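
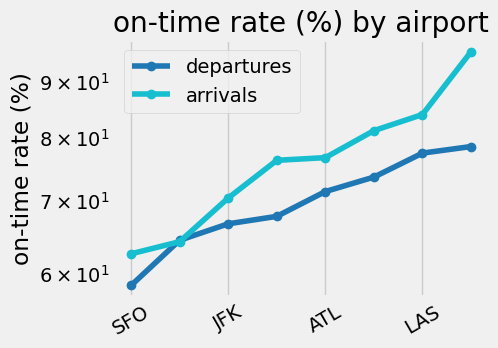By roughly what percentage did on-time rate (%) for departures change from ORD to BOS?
≈ +15.4%

ORD ≈ 65, BOS ≈ 75; (75 − 65) / 65 ≈ +15.4%.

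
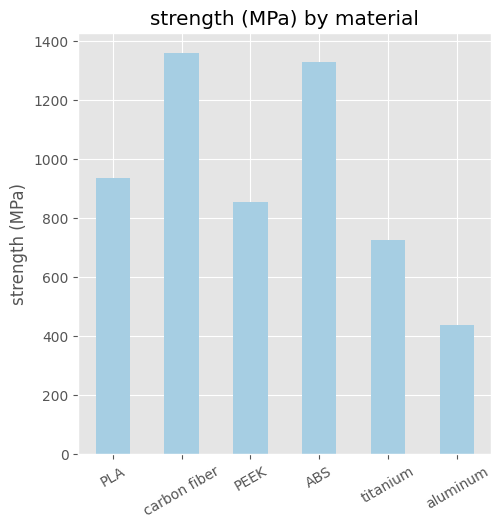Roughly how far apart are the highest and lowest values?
Max carbon fiber ≈ 1400, min aluminum ≈ 400; range ≈ 1000.

≈ 1000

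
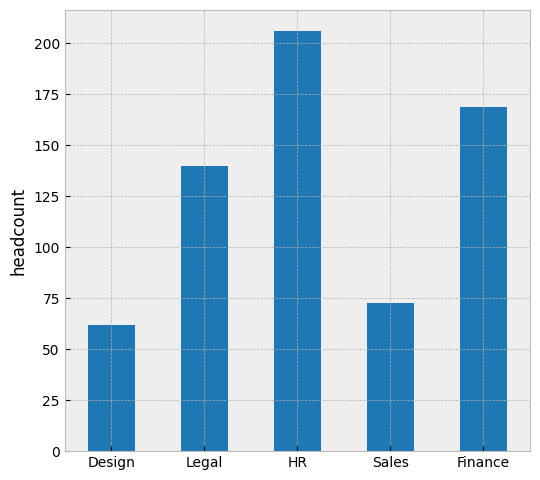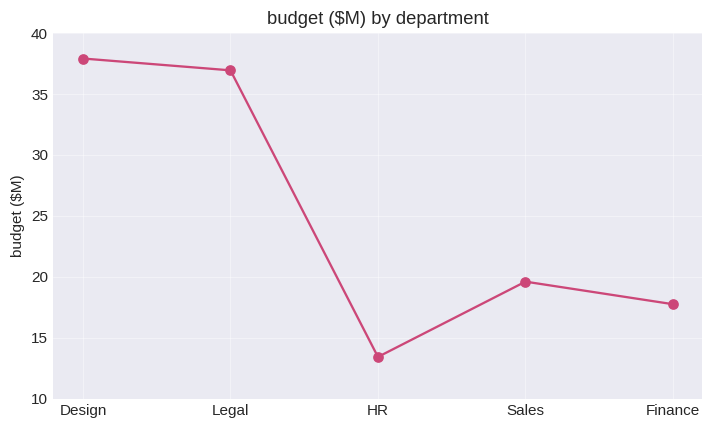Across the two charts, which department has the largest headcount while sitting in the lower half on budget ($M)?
HR

Chart 2 median budget ($M) ≈ 20; below-median departments: HR, Finance. Among those, HR has the highest headcount (≈ 200).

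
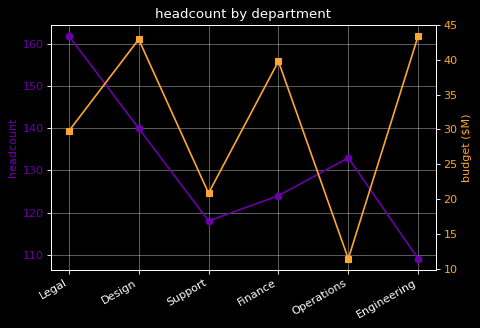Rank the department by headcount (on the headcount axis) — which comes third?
Operations

Top 4 (on the headcount axis): Legal ≈ 160, Design ≈ 140, Operations ≈ 135, Finance ≈ 125.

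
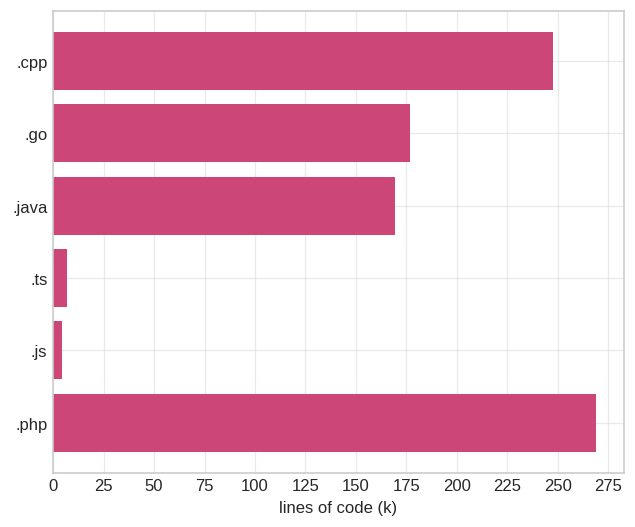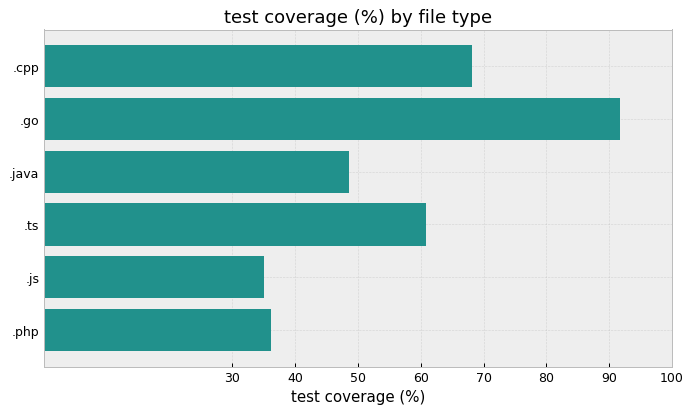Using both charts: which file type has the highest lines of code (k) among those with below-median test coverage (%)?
Chart 2 median test coverage (%) ≈ 50; below-median file types: .java, .js, .php. Among those, .php has the highest lines of code (k) (≈ 275).

.php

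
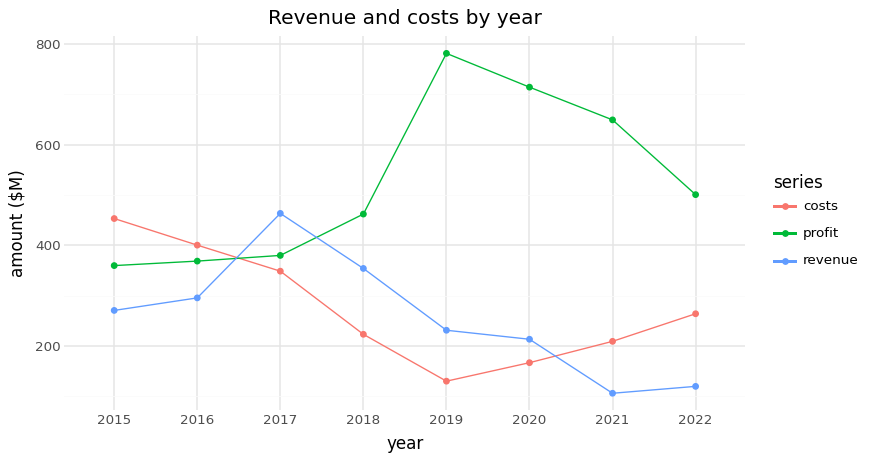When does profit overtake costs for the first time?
2016: profit ≈ 400 vs costs ≈ 400 (not yet); 2017: profit ≈ 400 vs costs ≈ 300 (first crossover).

2017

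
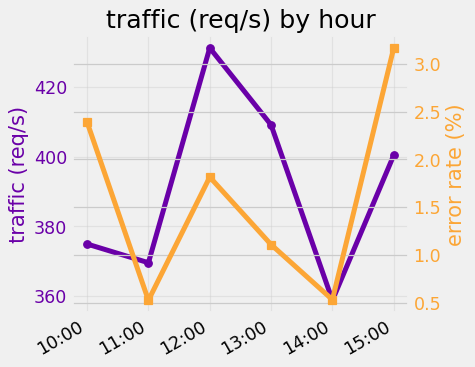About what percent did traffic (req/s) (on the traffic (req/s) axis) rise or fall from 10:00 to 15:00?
≈ +8.1%

10:00 ≈ 370, 15:00 ≈ 400; (400 − 370) / 370 ≈ +8.1%.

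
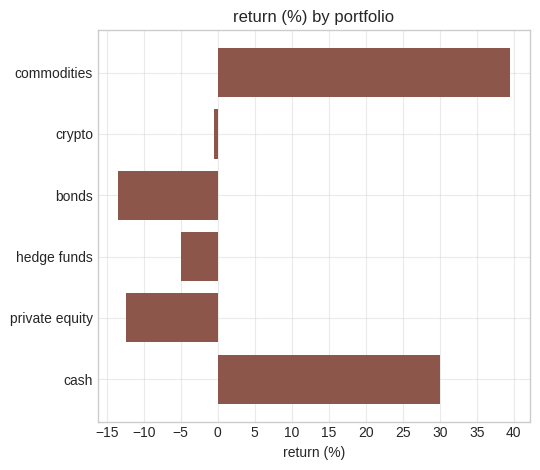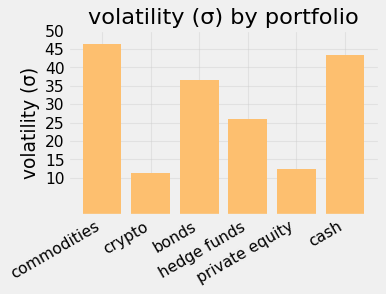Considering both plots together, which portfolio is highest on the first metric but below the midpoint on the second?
Chart 2 median volatility (σ) ≈ 30; below-median portfolios: crypto, hedge funds, private equity. Among those, crypto has the highest return (%) (≈ 0).

crypto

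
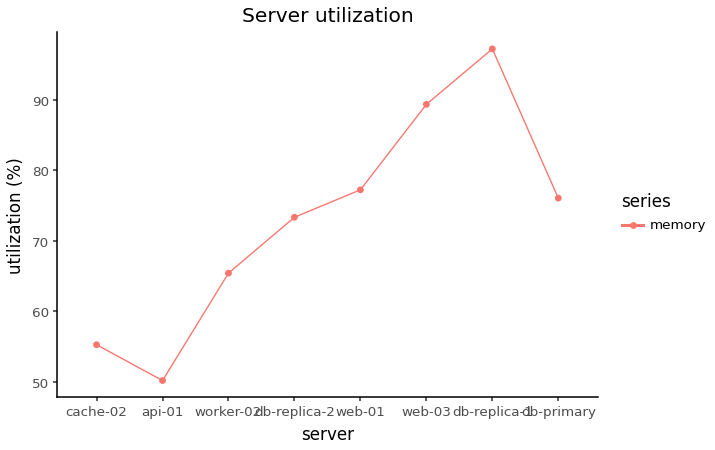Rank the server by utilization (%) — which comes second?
web-03

Top 3: db-replica-1 ≈ 95, web-03 ≈ 90, web-01 ≈ 75.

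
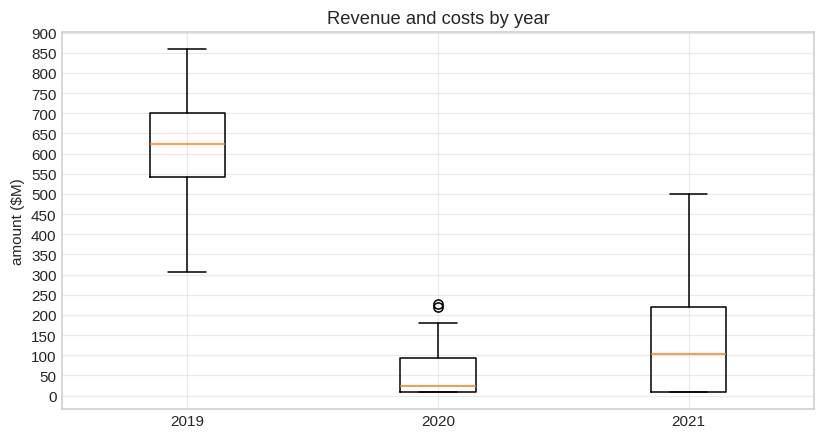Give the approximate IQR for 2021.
Q3 ≈ 200, Q1 ≈ 0; IQR ≈ 200.

≈ 200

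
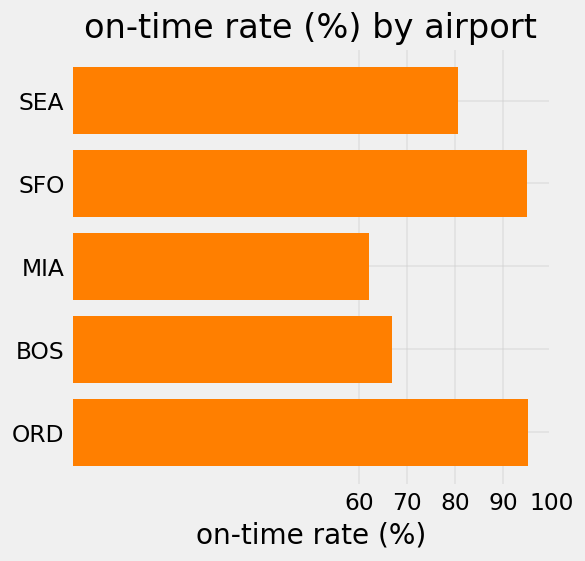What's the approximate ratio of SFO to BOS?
SFO ≈ 90, BOS ≈ 70; 90/70 ≈ 1.29.

≈ 1.29×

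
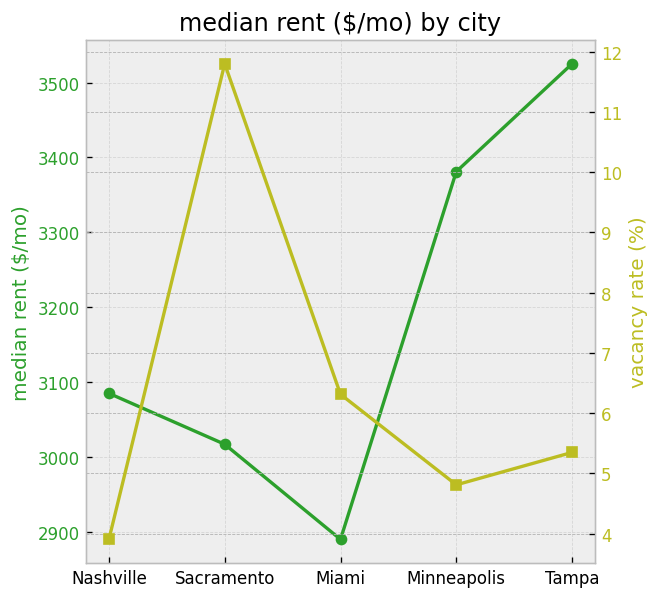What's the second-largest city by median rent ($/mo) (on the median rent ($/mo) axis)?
Minneapolis

Top 3 (on the median rent ($/mo) axis): Tampa ≈ 3500, Minneapolis ≈ 3400, Nashville ≈ 3100.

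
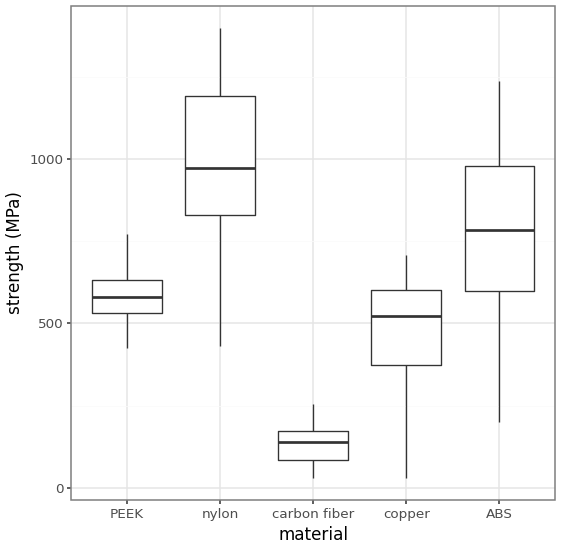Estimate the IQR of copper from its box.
Q3 ≈ 600, Q1 ≈ 400; IQR ≈ 200.

≈ 200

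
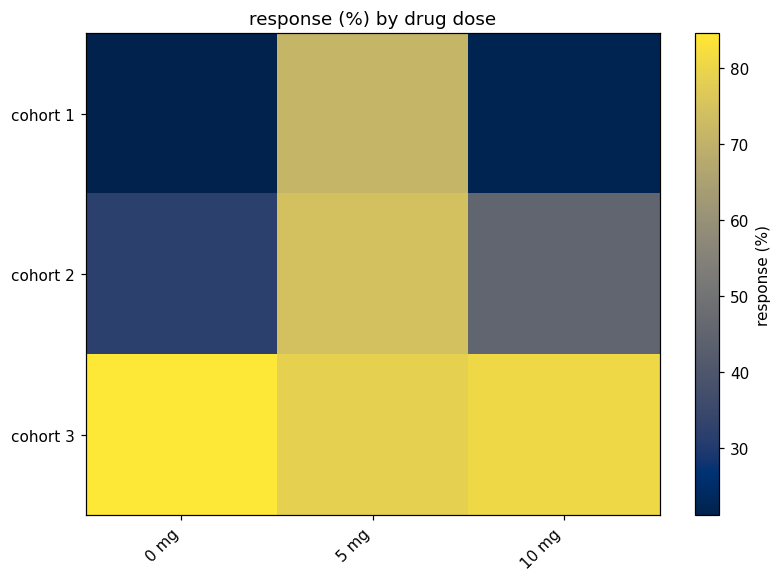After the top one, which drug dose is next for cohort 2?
10 mg

Top 3 for cohort 2: 5 mg ≈ 70, 10 mg ≈ 50, 0 mg ≈ 30.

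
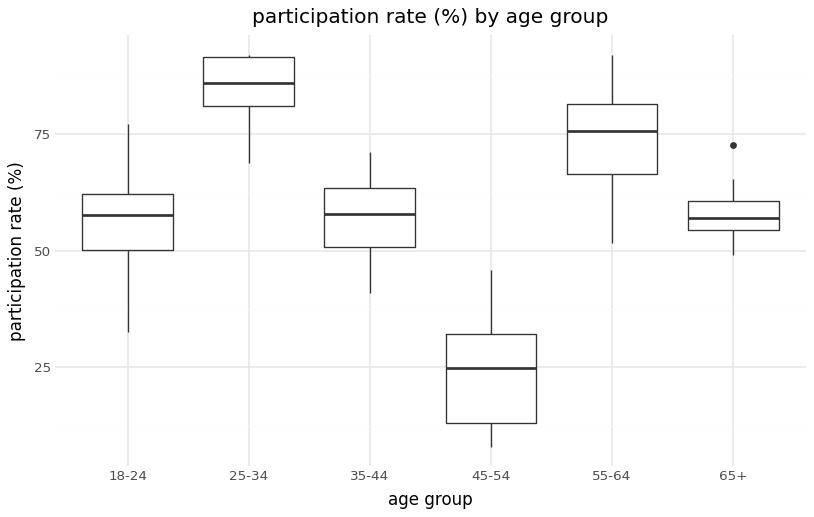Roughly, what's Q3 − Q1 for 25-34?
Q3 ≈ 90, Q1 ≈ 80; IQR ≈ 10.

≈ 10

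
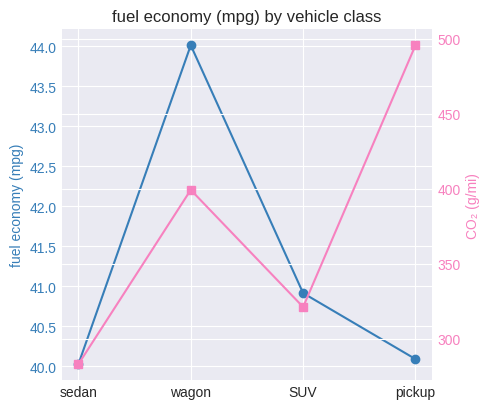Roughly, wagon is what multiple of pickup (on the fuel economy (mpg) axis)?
≈ 1.1×

wagon ≈ 44.0, pickup ≈ 40.0; 44.0/40.0 ≈ 1.1.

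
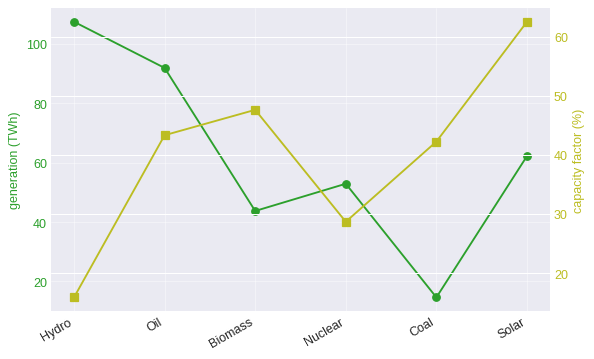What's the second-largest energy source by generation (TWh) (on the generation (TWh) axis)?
Oil

Top 3 (on the generation (TWh) axis): Hydro ≈ 110, Oil ≈ 90, Solar ≈ 60.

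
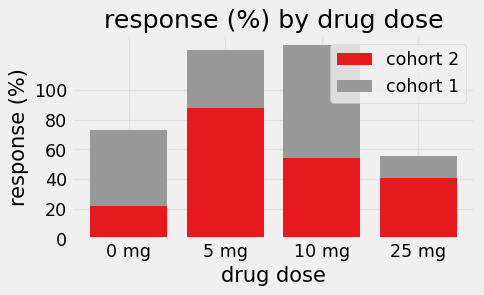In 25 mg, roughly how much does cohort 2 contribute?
cohort 2 top ≈ 40, bottom ≈ 0; segment ≈ 40.

≈ 40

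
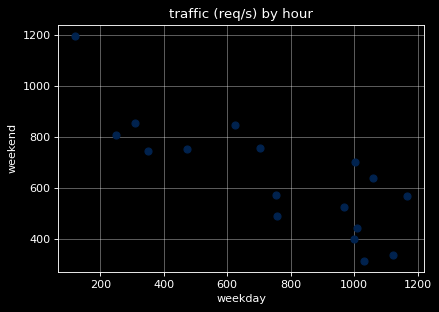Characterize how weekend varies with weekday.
Points are negatively correlated; strong (|r| ≈ 0.8).

negative, strong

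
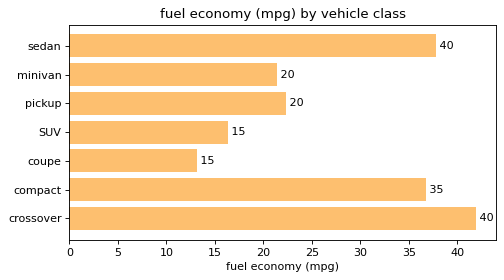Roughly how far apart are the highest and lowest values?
≈ 25

Max crossover ≈ 40, min coupe ≈ 15; range ≈ 25.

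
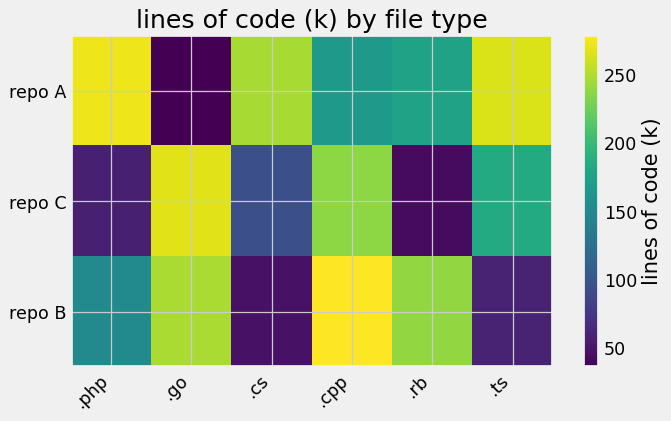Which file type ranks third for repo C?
.ts

Top 4 for repo C: .go ≈ 275, .cpp ≈ 250, .ts ≈ 175, .cs ≈ 100.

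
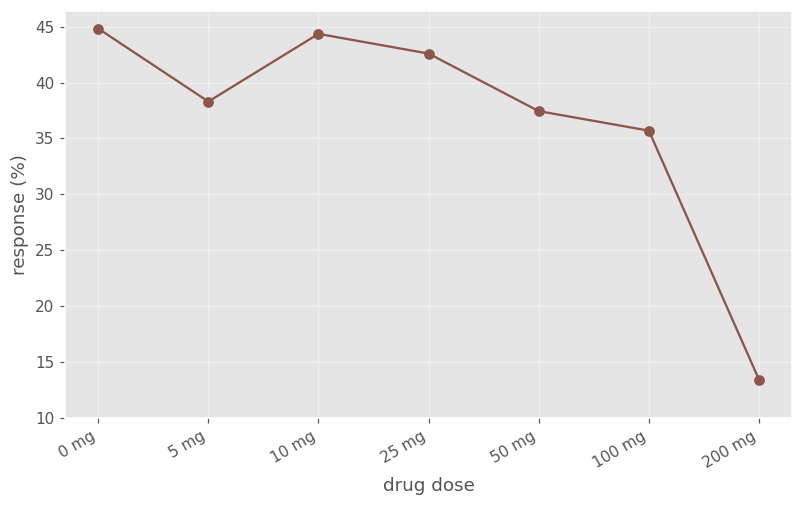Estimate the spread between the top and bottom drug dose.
Max 0 mg ≈ 45, min 200 mg ≈ 15; range ≈ 30.

≈ 30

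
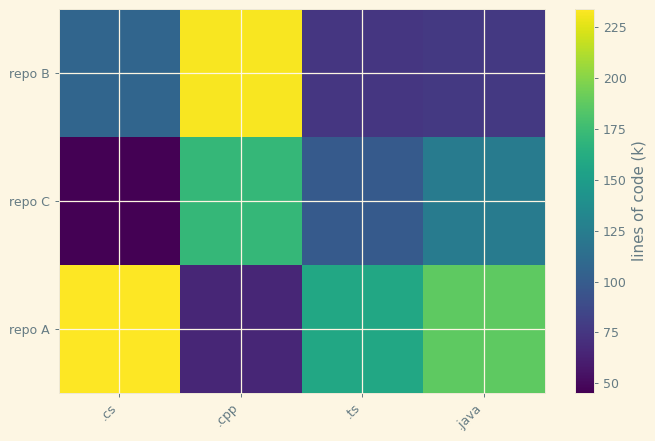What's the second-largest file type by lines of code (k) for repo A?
.java

Top 3 for repo A: .cs ≈ 240, .java ≈ 180, .ts ≈ 160.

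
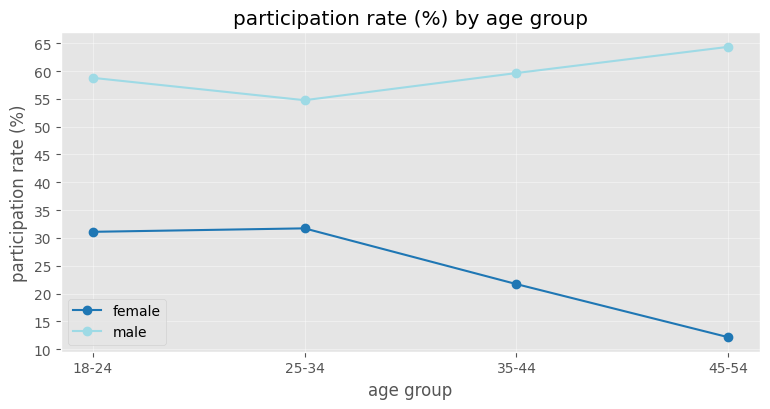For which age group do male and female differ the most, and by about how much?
45-54, ≈ 55 %

45-54: male ≈ 65, female ≈ 10 → gap ≈ 55. Next-largest (35-44) is only ≈ 40.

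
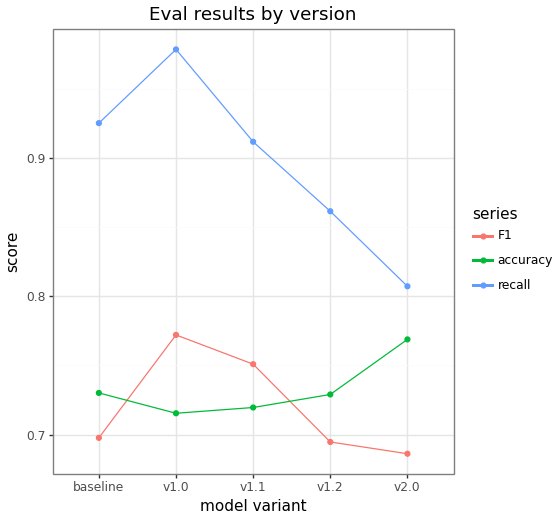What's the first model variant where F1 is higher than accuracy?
v1.0

baseline: F1 ≈ 0.70 vs accuracy ≈ 0.75 (not yet); v1.0: F1 ≈ 0.75 vs accuracy ≈ 0.70 (first crossover).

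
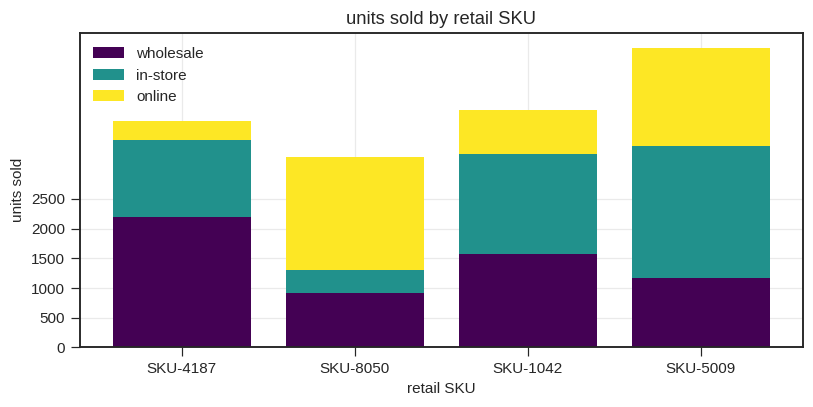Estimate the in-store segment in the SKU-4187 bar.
≈ 1500

in-store top ≈ 3500, bottom ≈ 2000; segment ≈ 1500.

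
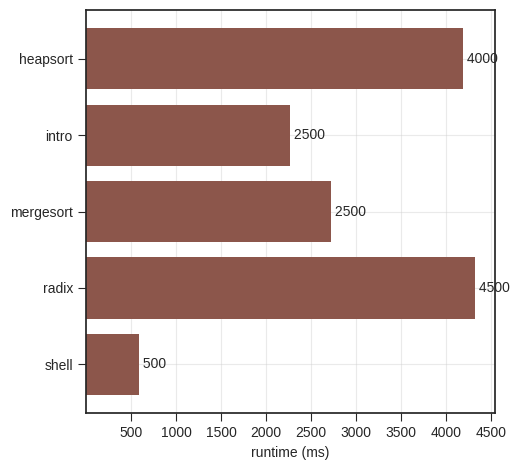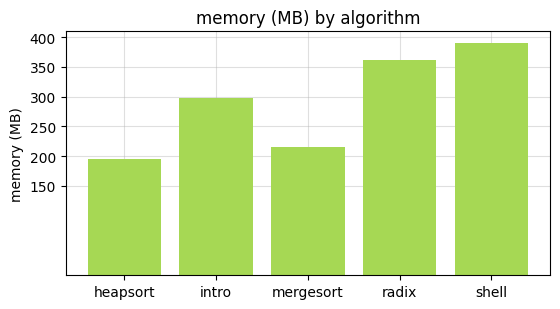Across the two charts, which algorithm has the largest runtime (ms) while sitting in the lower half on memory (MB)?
heapsort

Chart 2 median memory (MB) ≈ 300; below-median algorithms: heapsort, mergesort. Among those, heapsort has the highest runtime (ms) (≈ 4000).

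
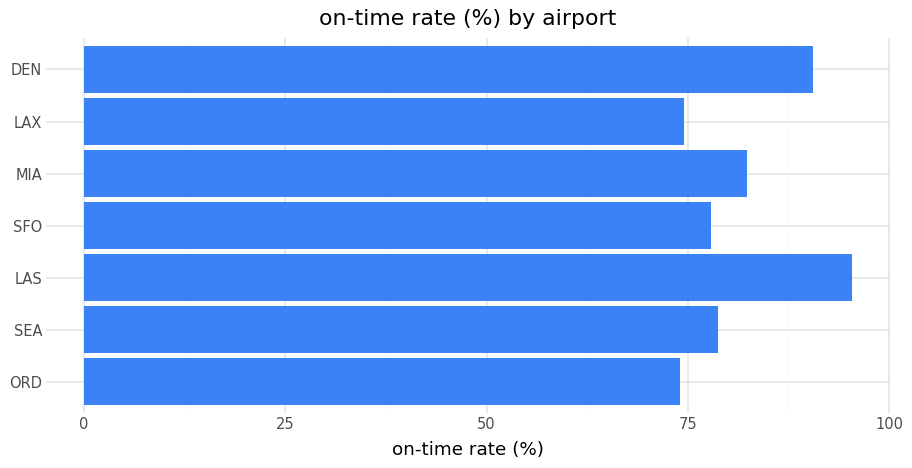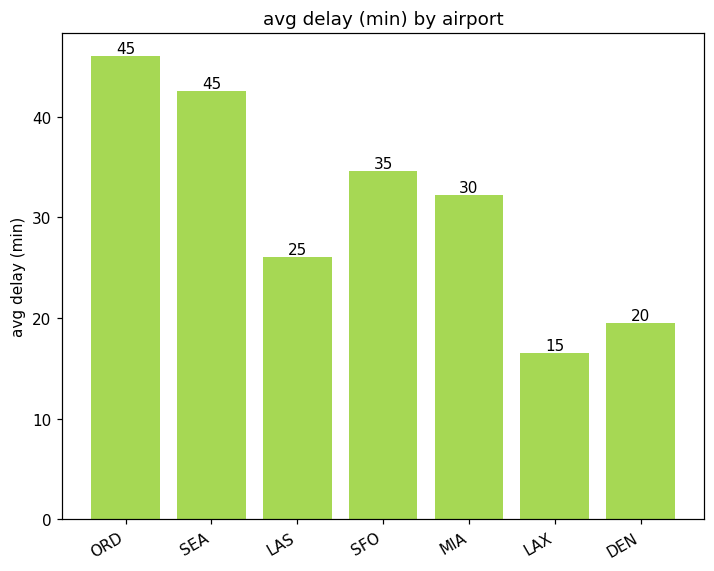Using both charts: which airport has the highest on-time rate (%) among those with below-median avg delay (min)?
LAS

Chart 2 median avg delay (min) ≈ 30; below-median airports: LAS, LAX, DEN. Among those, LAS has the highest on-time rate (%) (≈ 100).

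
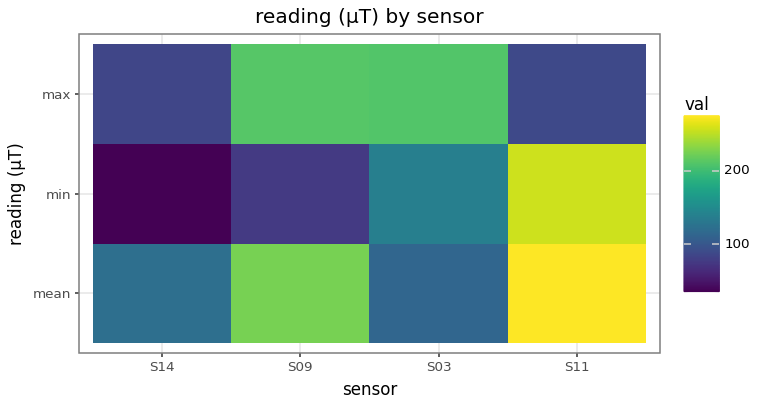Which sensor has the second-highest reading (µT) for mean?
Top 3 for mean: S11 ≈ 280, S09 ≈ 220, S14 ≈ 120.

S09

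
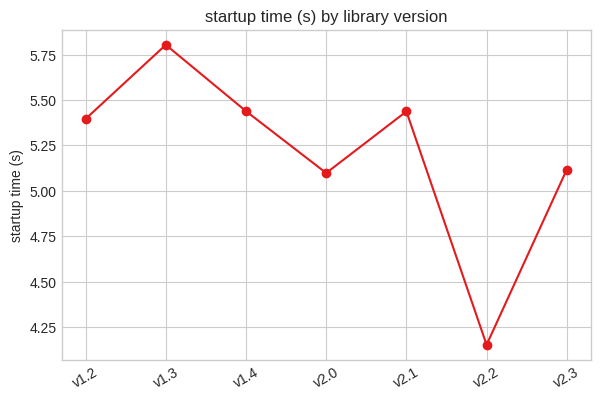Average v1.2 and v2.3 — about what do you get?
≈ 5.3

(5.4 + 5.2) / 2 ≈ 5.3.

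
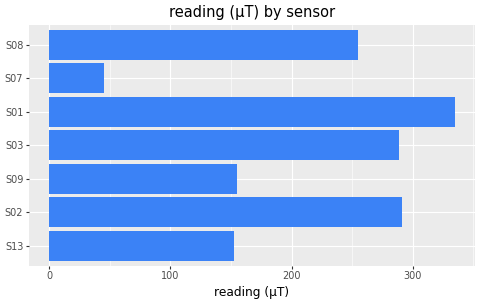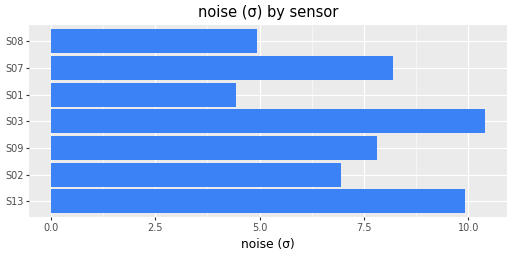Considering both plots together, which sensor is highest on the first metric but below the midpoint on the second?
S01

Chart 2 median noise (σ) ≈ 8; below-median sensors: S02, S01, S08. Among those, S01 has the highest reading (µT) (≈ 350).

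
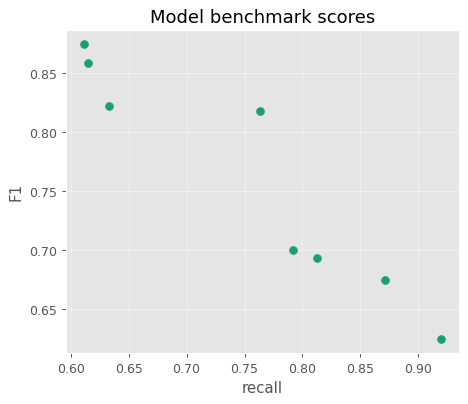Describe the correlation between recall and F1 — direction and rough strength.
Points are negatively correlated; strong (|r| ≈ 0.9).

negative, strong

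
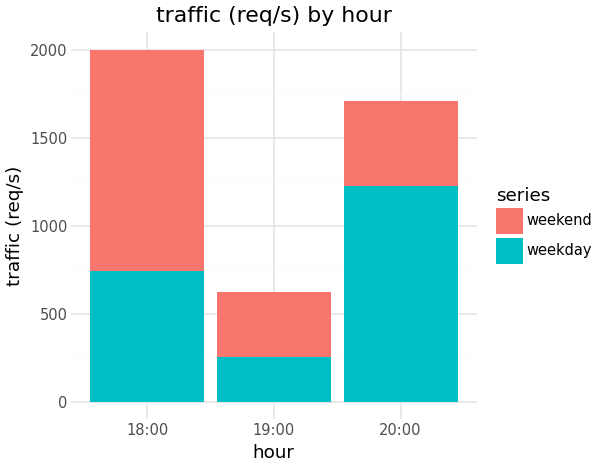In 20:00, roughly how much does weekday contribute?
weekday top ≈ 1200, bottom ≈ 0; segment ≈ 1200.

≈ 1200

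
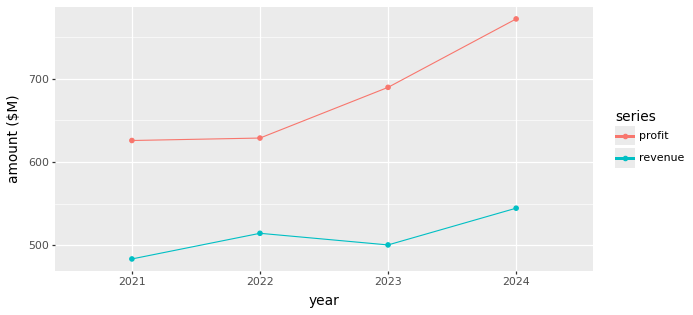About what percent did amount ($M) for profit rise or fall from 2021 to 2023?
≈ +12%

2021 ≈ 625, 2023 ≈ 700; (700 − 625) / 625 ≈ +12%.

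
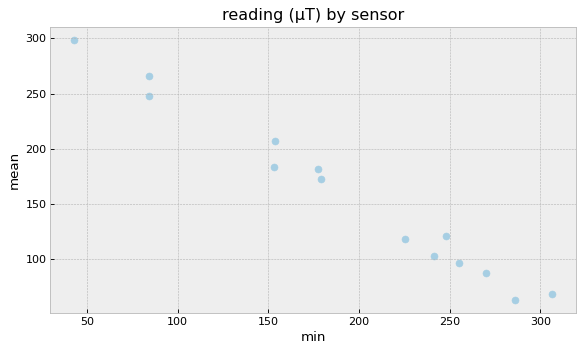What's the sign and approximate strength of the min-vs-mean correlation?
negative, strong

Points are negatively correlated; strong (|r| ≈ 1.0).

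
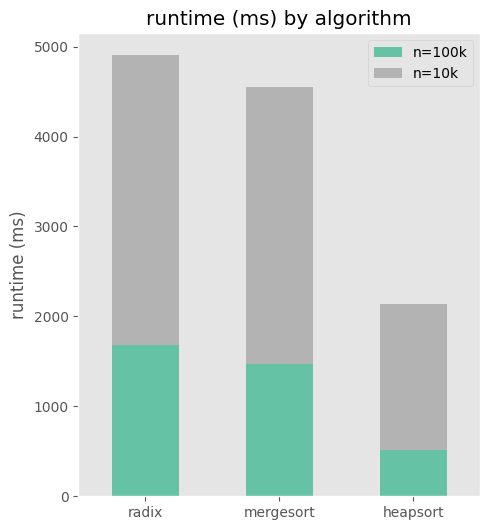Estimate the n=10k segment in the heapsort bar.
n=10k top ≈ 2000, bottom ≈ 500; segment ≈ 1500.

≈ 1500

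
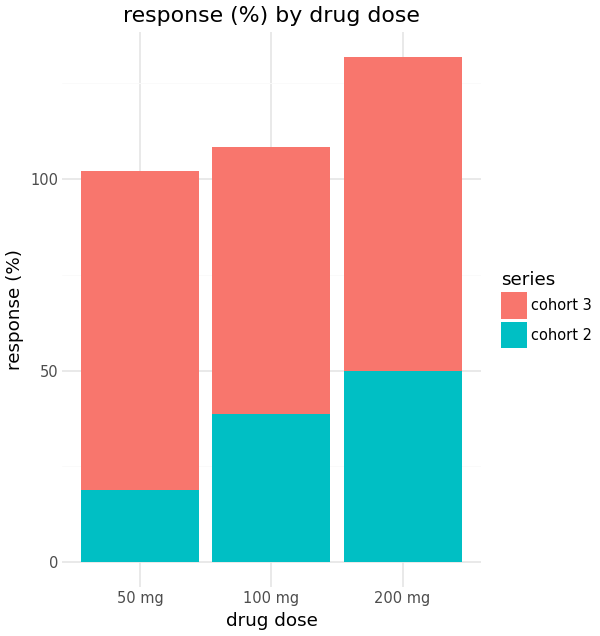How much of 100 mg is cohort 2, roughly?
≈ 40

cohort 2 top ≈ 40, bottom ≈ 0; segment ≈ 40.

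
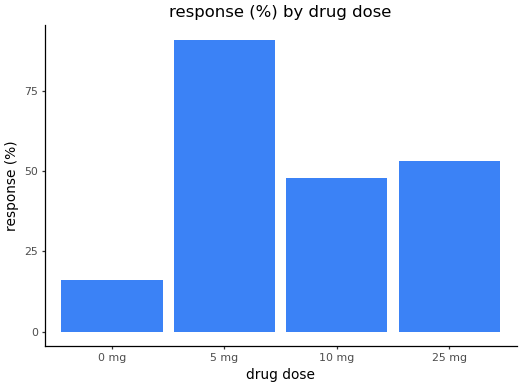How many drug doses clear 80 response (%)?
Above 80: 5 mg.

1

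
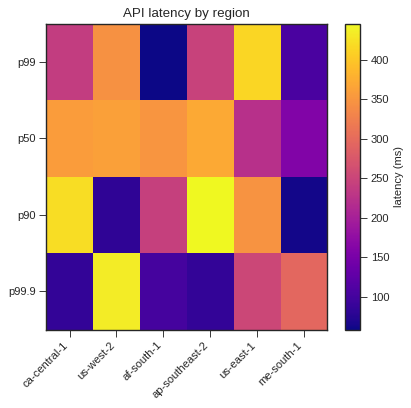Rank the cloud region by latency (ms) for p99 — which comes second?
Top 3 for p99: us-east-1 ≈ 400, us-west-2 ≈ 350, ap-southeast-2 ≈ 250.

us-west-2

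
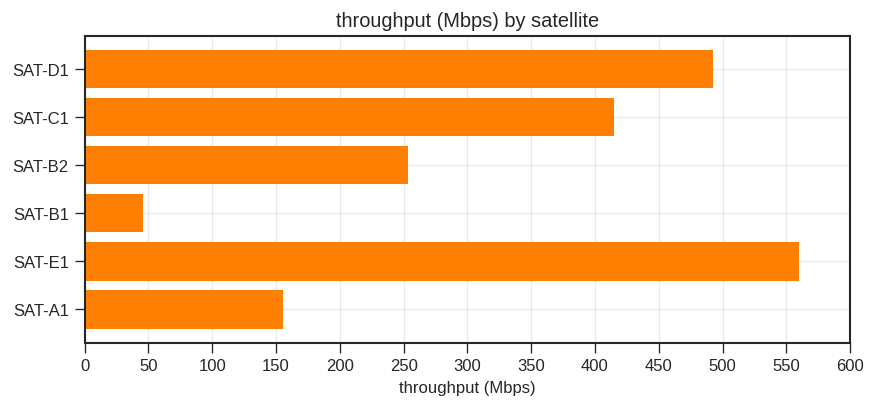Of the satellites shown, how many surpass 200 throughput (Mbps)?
4

Above 200: SAT-D1, SAT-C1, SAT-B2, SAT-E1.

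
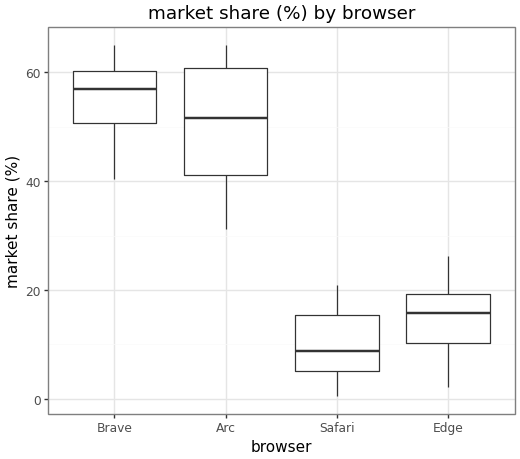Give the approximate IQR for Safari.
Q3 ≈ 15, Q1 ≈ 5; IQR ≈ 10.

≈ 10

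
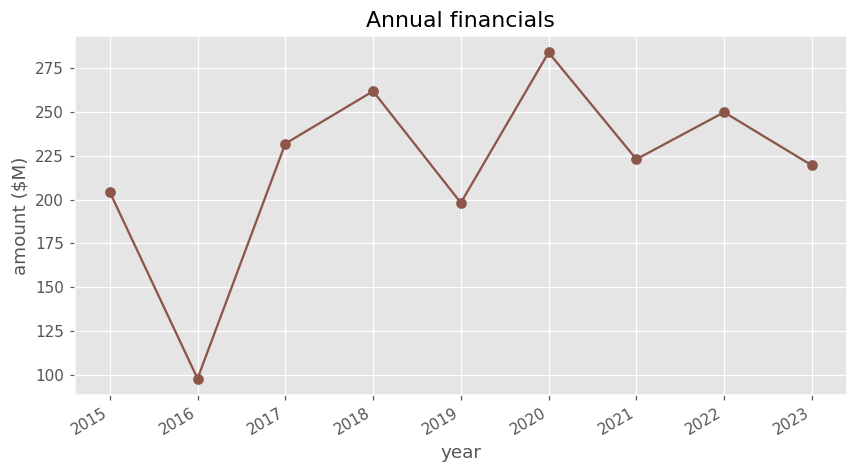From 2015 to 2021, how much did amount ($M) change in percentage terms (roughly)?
≈ +10%

2015 ≈ 200, 2021 ≈ 220; (220 − 200) / 200 ≈ +10%.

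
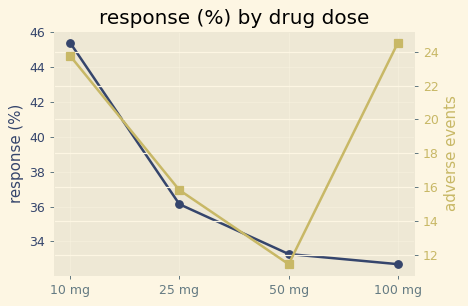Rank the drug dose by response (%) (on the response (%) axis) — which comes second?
25 mg

Top 3 (on the response (%) axis): 10 mg ≈ 46, 25 mg ≈ 36, 50 mg ≈ 34.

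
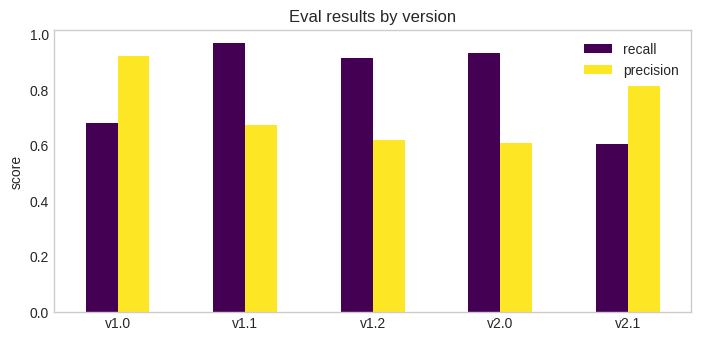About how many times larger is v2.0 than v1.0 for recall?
≈ 1.29×

v2.0 ≈ 0.9, v1.0 ≈ 0.7; 0.9/0.7 ≈ 1.29.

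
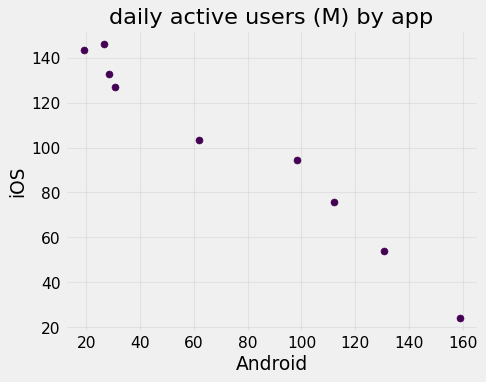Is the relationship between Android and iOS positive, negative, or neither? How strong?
negative, strong

Points are negatively correlated; strong (|r| ≈ 1.0).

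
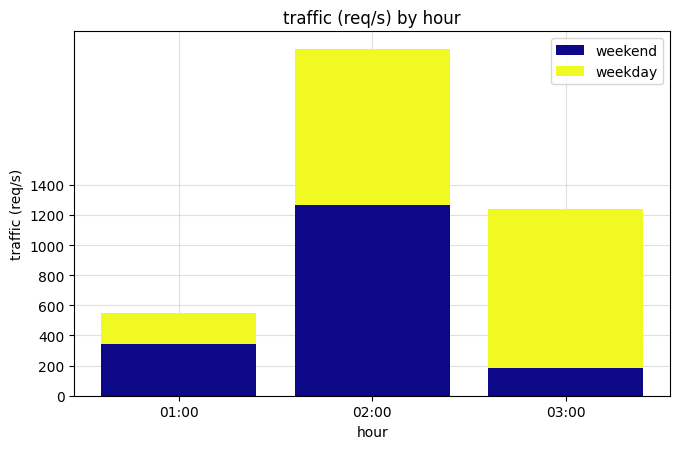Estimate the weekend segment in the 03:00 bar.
weekend top ≈ 200, bottom ≈ 0; segment ≈ 200.

≈ 200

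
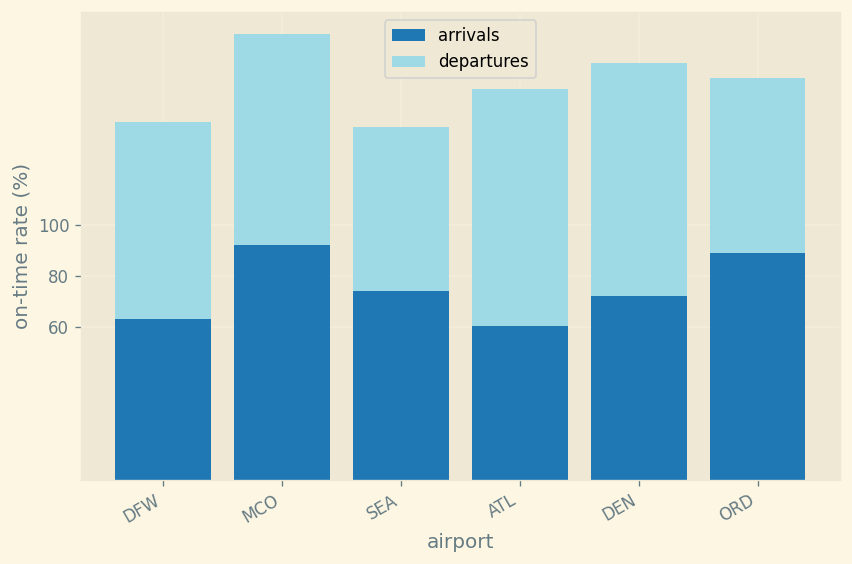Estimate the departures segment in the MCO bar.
departures top ≈ 180, bottom ≈ 100; segment ≈ 80.

≈ 80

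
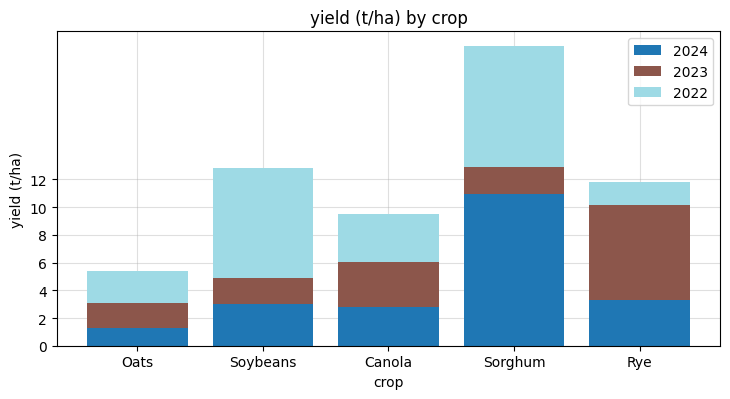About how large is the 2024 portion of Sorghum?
2024 top ≈ 10, bottom ≈ 0; segment ≈ 10.

≈ 10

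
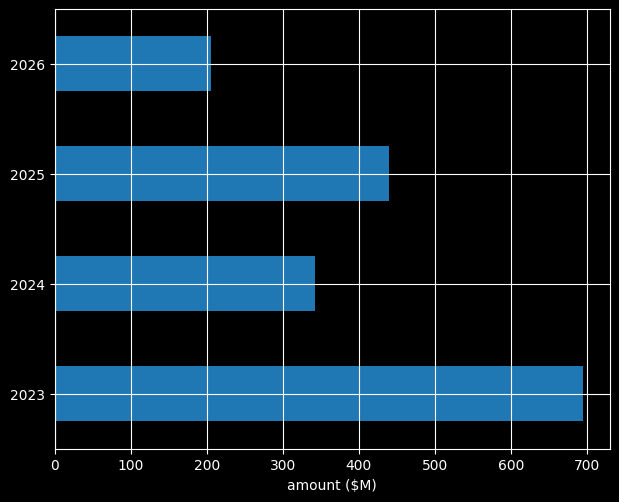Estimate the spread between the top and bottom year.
≈ 500

Max 2023 ≈ 700, min 2026 ≈ 200; range ≈ 500.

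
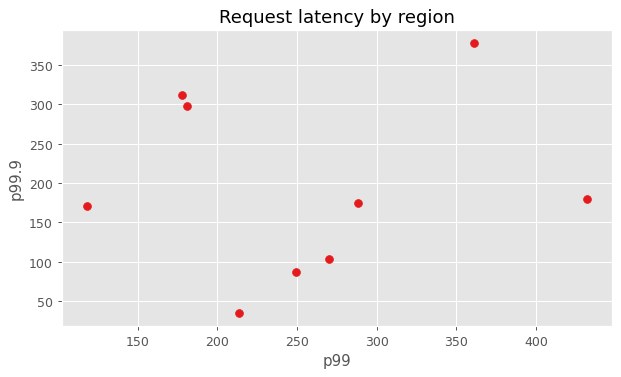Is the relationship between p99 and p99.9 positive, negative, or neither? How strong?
no clear correlation

Points are roughly uncorrelated; weak (|r| ≈ 0.1).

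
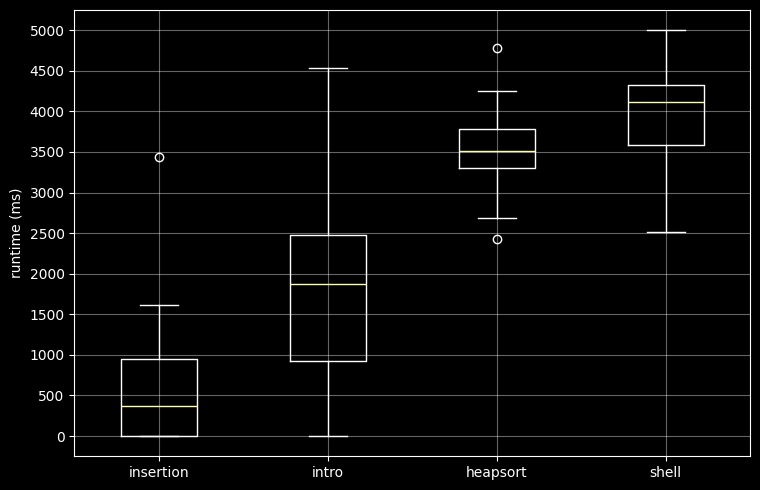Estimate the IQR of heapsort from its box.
Q3 ≈ 4000, Q1 ≈ 3500; IQR ≈ 500.

≈ 500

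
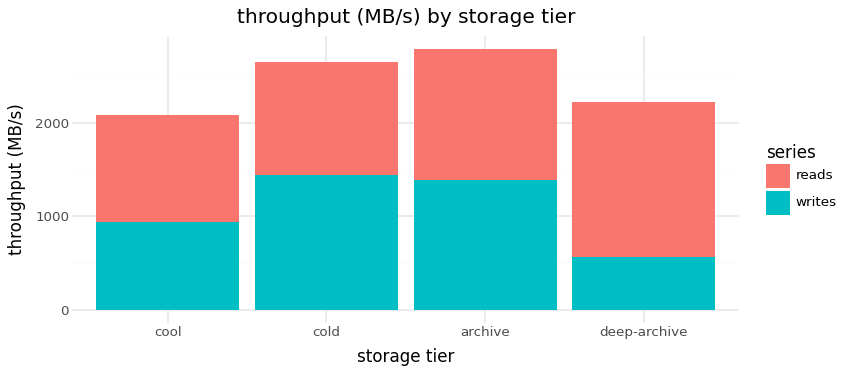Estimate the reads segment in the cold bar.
≈ 1000

reads top ≈ 2500, bottom ≈ 1500; segment ≈ 1000.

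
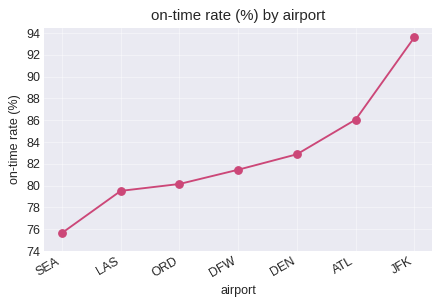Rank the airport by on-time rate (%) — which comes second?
ATL

Top 3: JFK ≈ 94, ATL ≈ 86, DEN ≈ 82.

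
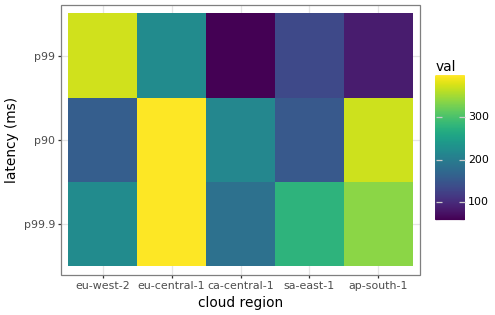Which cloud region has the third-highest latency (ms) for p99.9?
sa-east-1

Top 4 for p99.9: eu-central-1 ≈ 400, ap-south-1 ≈ 350, sa-east-1 ≈ 300, eu-west-2 ≈ 200.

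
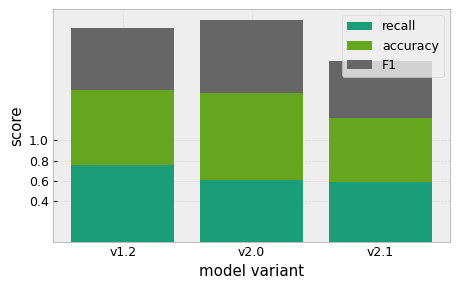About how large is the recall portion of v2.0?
recall top ≈ 0.6, bottom ≈ 0.0; segment ≈ 0.6.

≈ 0.6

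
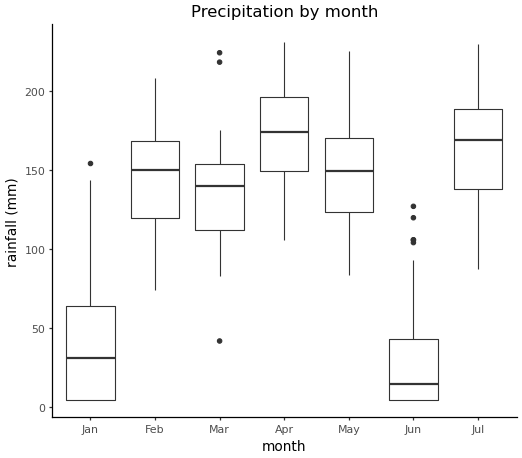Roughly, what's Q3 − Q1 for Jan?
Q3 ≈ 60, Q1 ≈ 0; IQR ≈ 60.

≈ 60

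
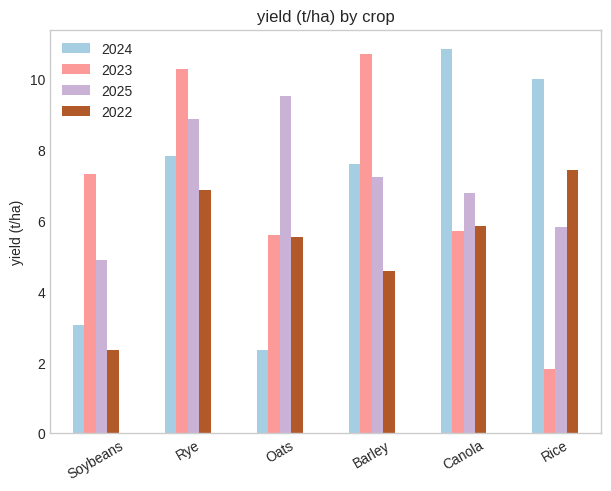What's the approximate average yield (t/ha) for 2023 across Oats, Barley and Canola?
≈ 8

(6 + 11 + 6) / 3 ≈ 8.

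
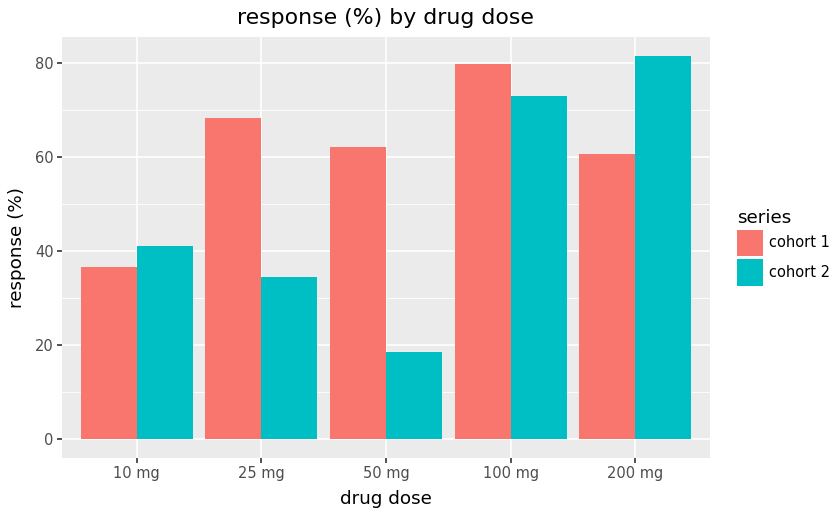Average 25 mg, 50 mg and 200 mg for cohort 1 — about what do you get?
≈ 63

(70 + 60 + 60) / 3 ≈ 63.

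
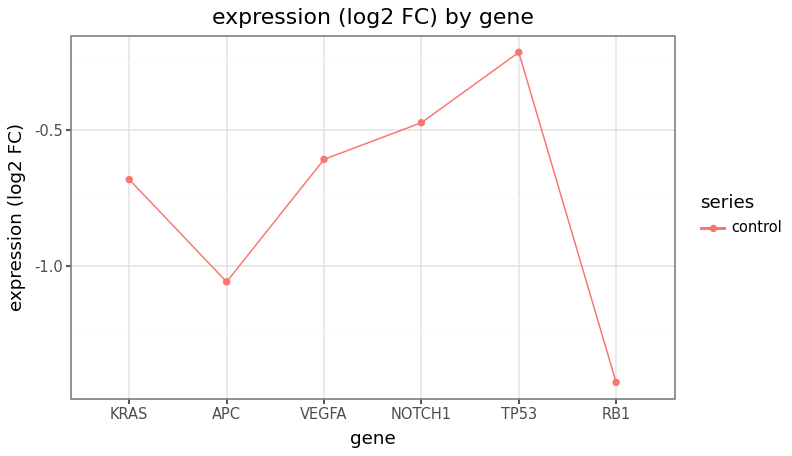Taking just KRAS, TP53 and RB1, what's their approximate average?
≈ -0.73

(-0.6 + -0.2 + -1.4) / 3 ≈ -0.73.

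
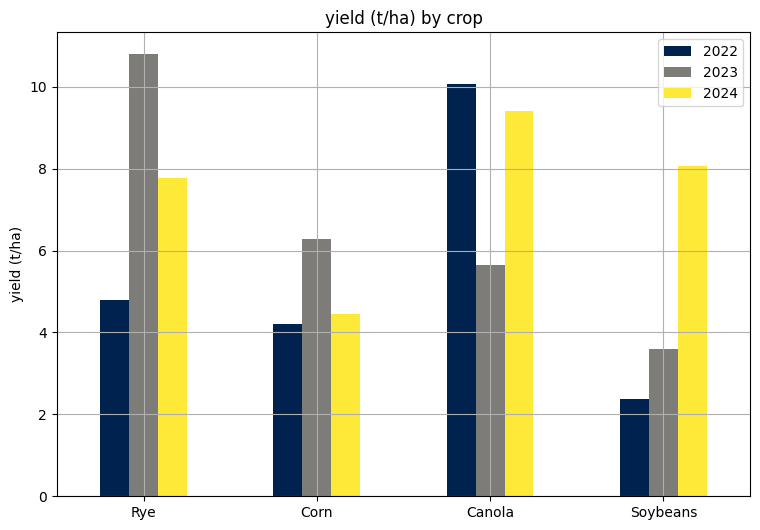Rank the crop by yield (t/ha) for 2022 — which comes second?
Rye

Top 3 for 2022: Canola ≈ 10, Rye ≈ 5, Corn ≈ 4.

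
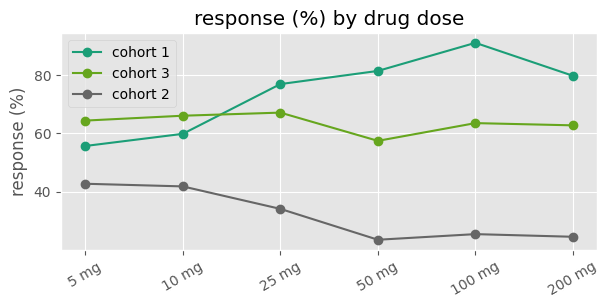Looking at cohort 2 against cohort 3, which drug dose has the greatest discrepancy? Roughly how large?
200 mg, ≈ 40 %

200 mg: cohort 2 ≈ 20, cohort 3 ≈ 60 → gap ≈ 40. Next-largest (100 mg) is only ≈ 30.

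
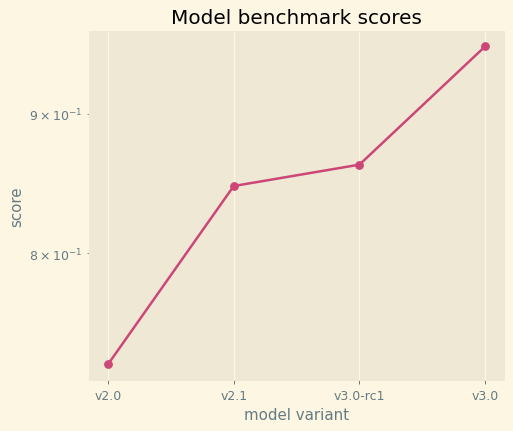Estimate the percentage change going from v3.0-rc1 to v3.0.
≈ +11.6%

v3.0-rc1 ≈ 0.86, v3.0 ≈ 0.96; (0.96 − 0.86) / 0.86 ≈ +11.6%.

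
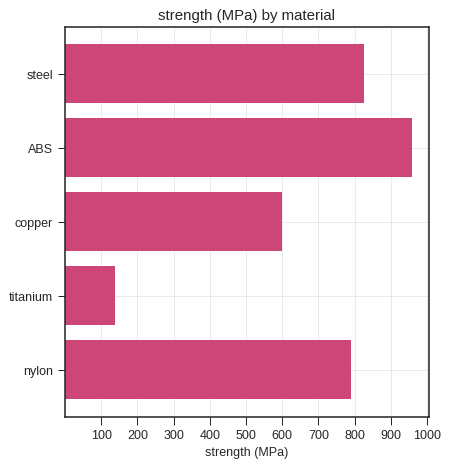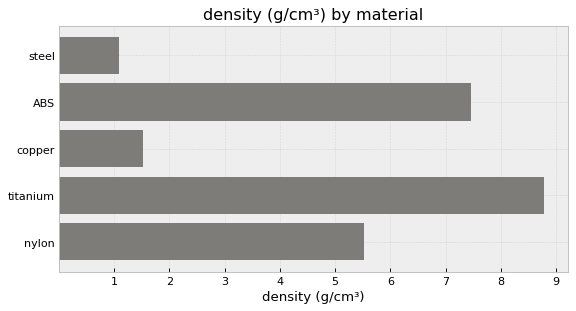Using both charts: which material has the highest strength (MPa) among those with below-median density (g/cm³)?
Chart 2 median density (g/cm³) ≈ 6; below-median materials: steel, copper. Among those, steel has the highest strength (MPa) (≈ 800).

steel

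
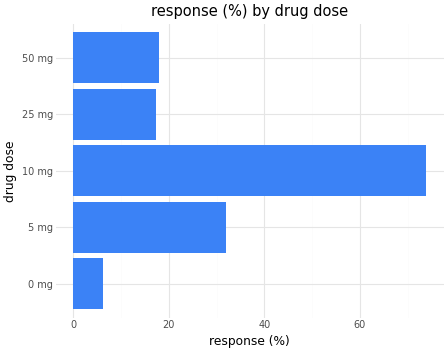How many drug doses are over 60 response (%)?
Above 60: 10 mg.

1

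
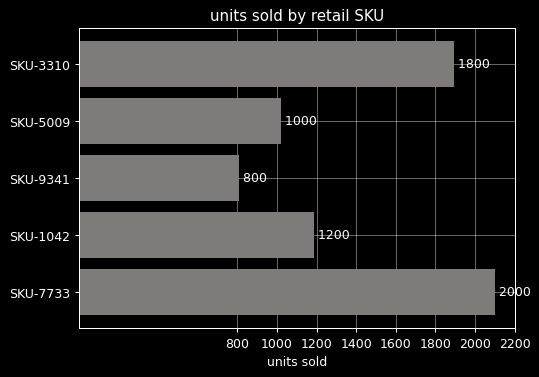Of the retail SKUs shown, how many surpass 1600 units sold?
Above 1600: SKU-3310, SKU-7733.

2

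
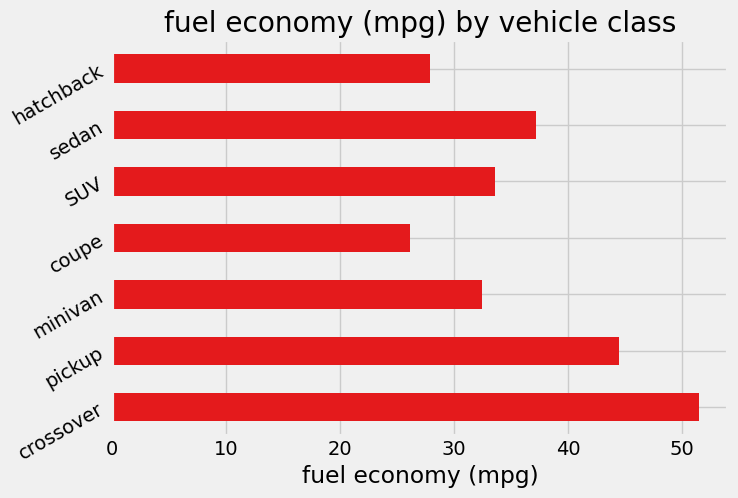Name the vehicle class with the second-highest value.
pickup

Top 3: crossover ≈ 50, pickup ≈ 45, sedan ≈ 35.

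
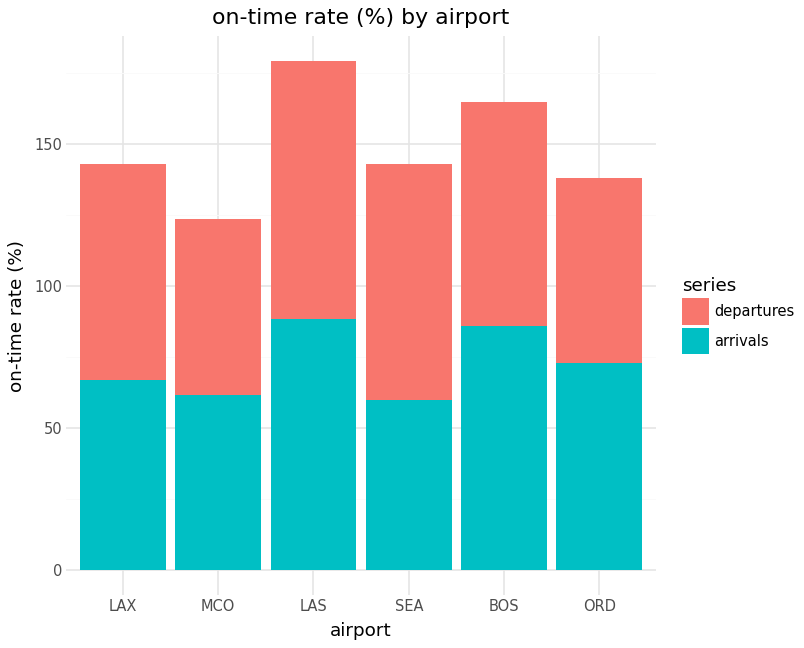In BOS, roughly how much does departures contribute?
departures top ≈ 160, bottom ≈ 80; segment ≈ 80.

≈ 80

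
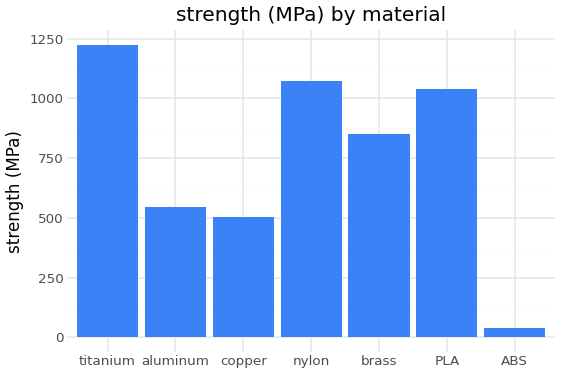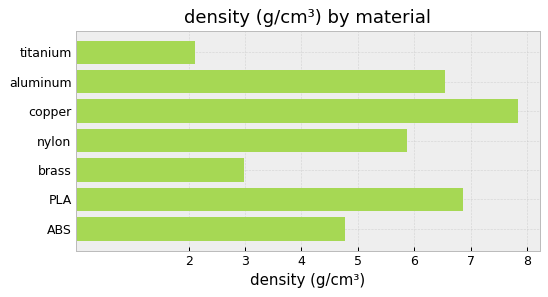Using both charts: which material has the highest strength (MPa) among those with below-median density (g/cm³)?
titanium

Chart 2 median density (g/cm³) ≈ 6; below-median materials: titanium, brass, ABS. Among those, titanium has the highest strength (MPa) (≈ 1200).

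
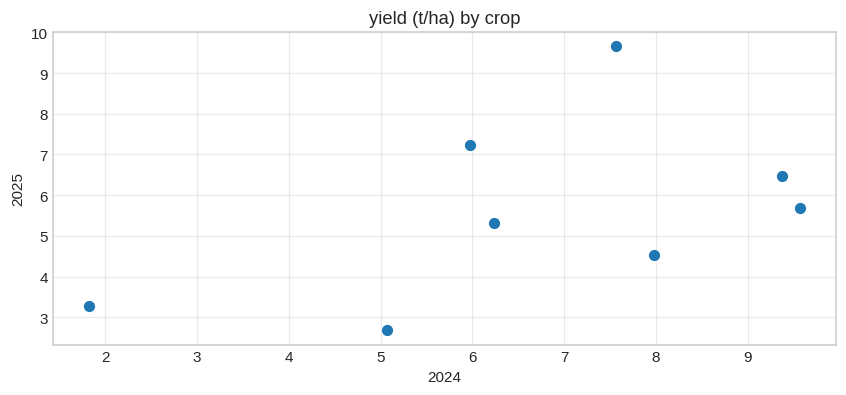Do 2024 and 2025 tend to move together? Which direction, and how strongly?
positive, moderate

Points are positively correlated; moderate (|r| ≈ 0.5).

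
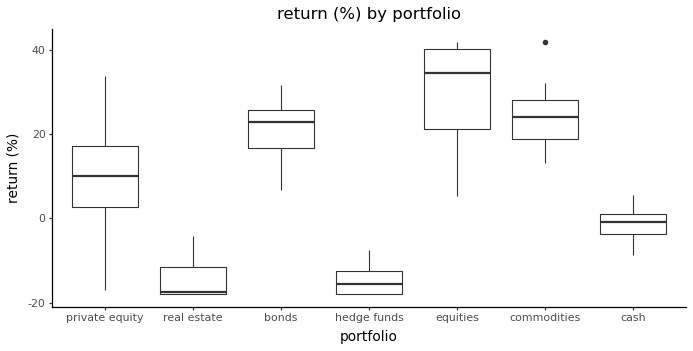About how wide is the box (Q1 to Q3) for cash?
Q3 ≈ 0, Q1 ≈ -5; IQR ≈ 5.

≈ 5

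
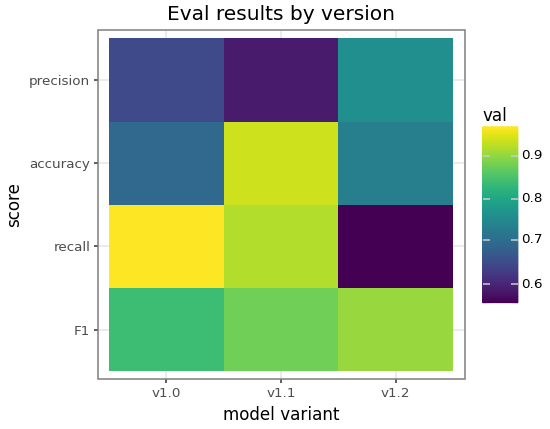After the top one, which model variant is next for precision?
Top 3 for precision: v1.2 ≈ 0.75, v1.0 ≈ 0.65, v1.1 ≈ 0.60.

v1.0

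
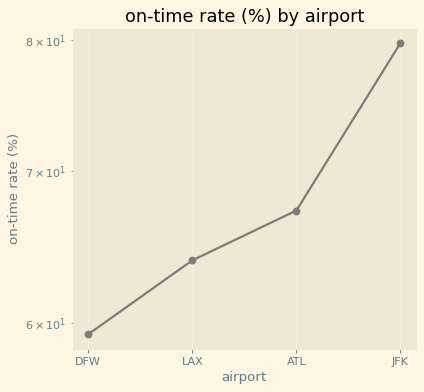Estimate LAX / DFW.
≈ 1.07×

LAX ≈ 64, DFW ≈ 60; 64/60 ≈ 1.07.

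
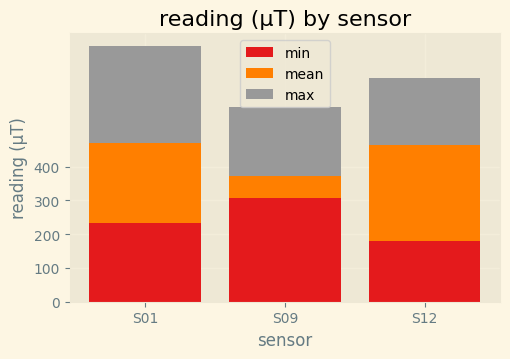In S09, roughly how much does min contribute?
min top ≈ 300, bottom ≈ 0; segment ≈ 300.

≈ 300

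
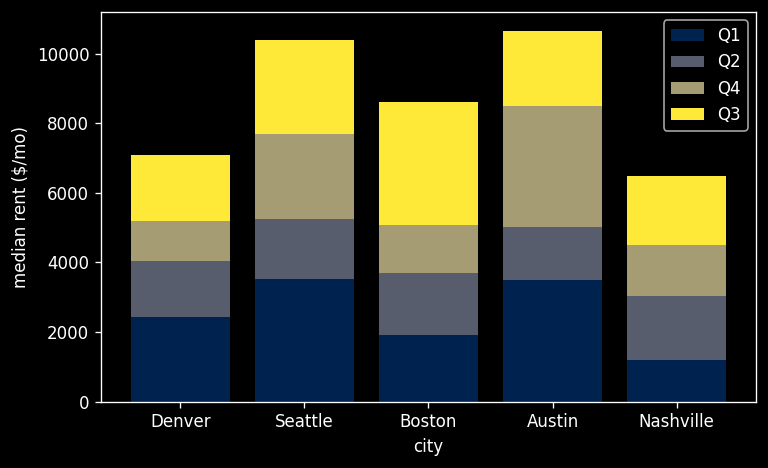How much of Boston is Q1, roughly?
Q1 top ≈ 2000, bottom ≈ 0; segment ≈ 2000.

≈ 2000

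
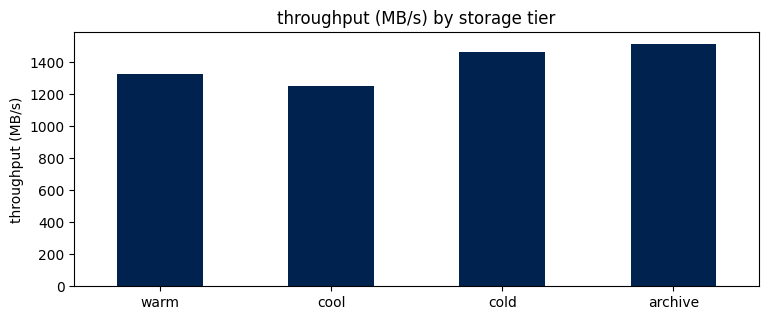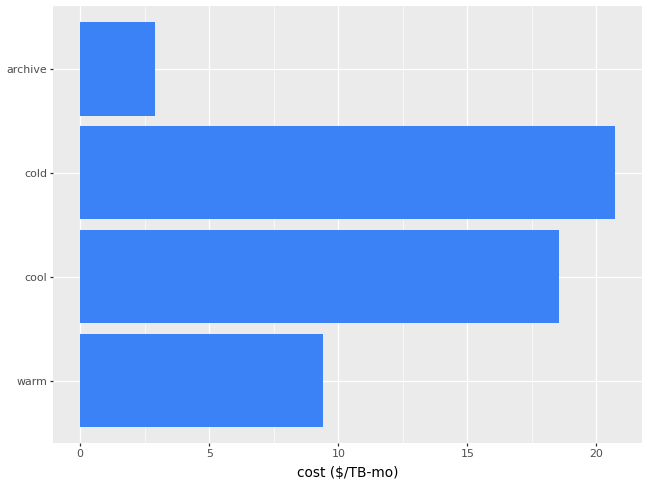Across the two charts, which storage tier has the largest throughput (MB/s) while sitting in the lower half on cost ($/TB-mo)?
Chart 2 median cost ($/TB-mo) ≈ 14; below-median storage tiers: warm, archive. Among those, archive has the highest throughput (MB/s) (≈ 1600).

archive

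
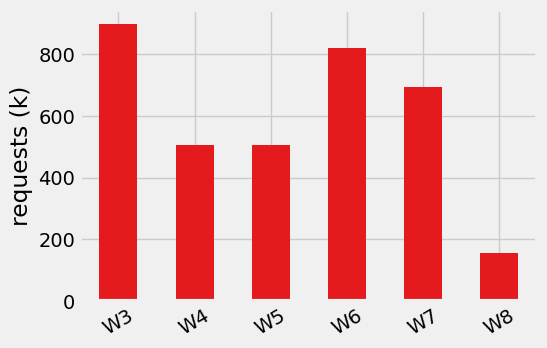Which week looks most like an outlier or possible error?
W8 ≈ 200; the rest sit between ≈ 500 and ≈ 900.

W8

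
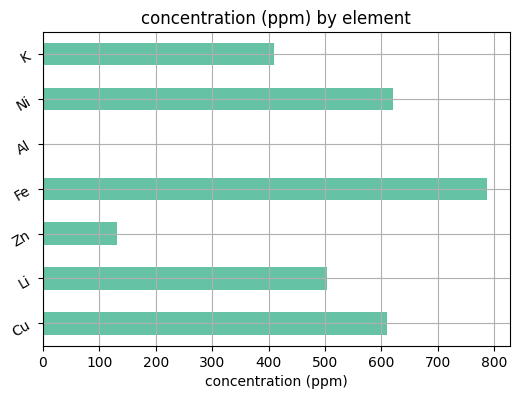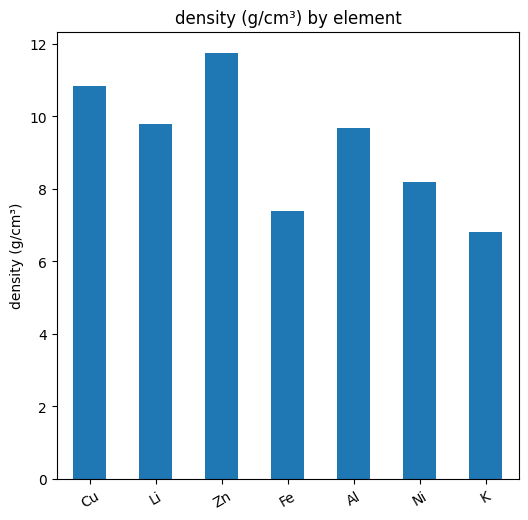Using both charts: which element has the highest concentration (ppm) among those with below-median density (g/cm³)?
Fe

Chart 2 median density (g/cm³) ≈ 10; below-median elements: Fe, Ni, K. Among those, Fe has the highest concentration (ppm) (≈ 800).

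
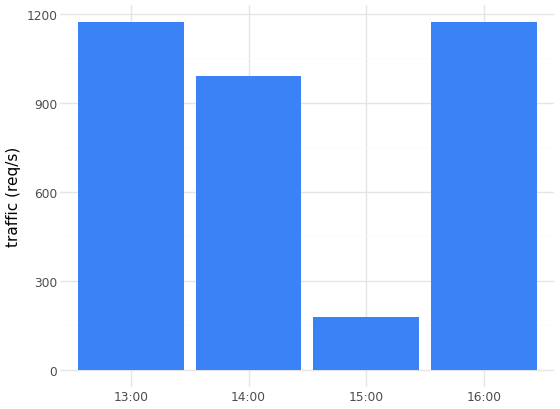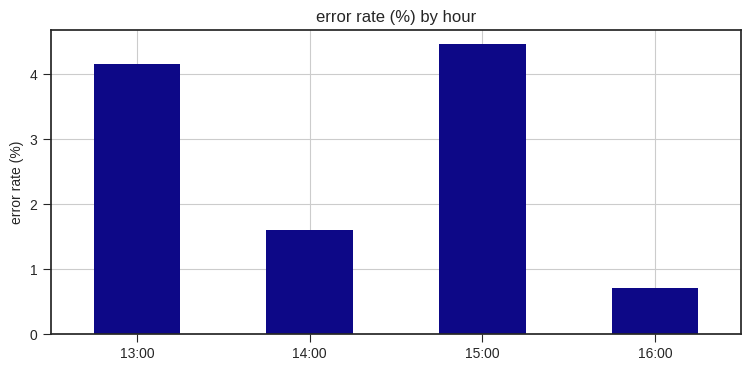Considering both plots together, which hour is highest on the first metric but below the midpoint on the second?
Chart 2 median error rate (%) ≈ 3; below-median hours: 14:00, 16:00. Among those, 16:00 has the highest traffic (req/s) (≈ 1200).

16:00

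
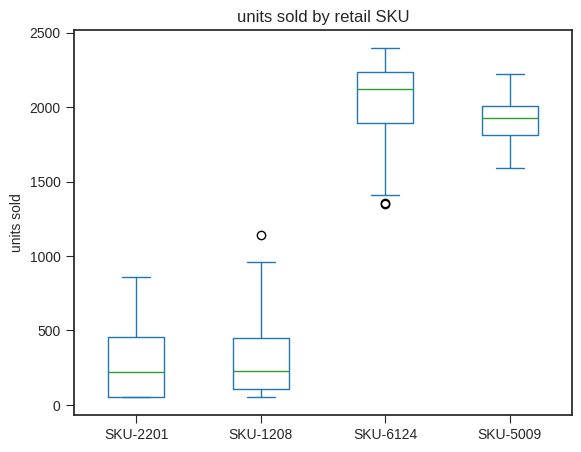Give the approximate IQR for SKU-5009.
Q3 ≈ 2000, Q1 ≈ 1800; IQR ≈ 200.

≈ 200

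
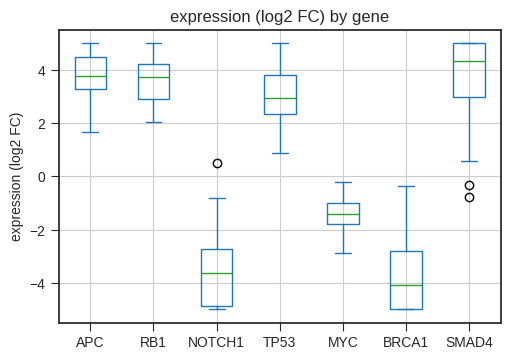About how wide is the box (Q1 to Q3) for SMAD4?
≈ 2

Q3 ≈ 5, Q1 ≈ 3; IQR ≈ 2.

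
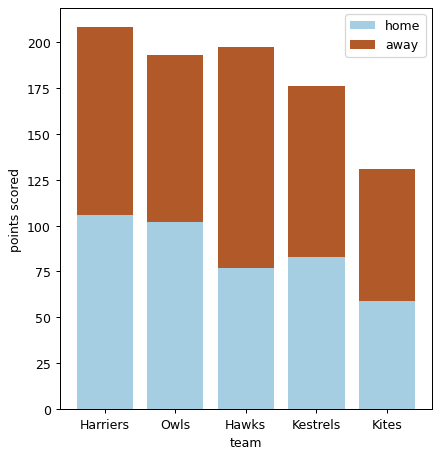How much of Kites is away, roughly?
away top ≈ 140, bottom ≈ 60; segment ≈ 80.

≈ 80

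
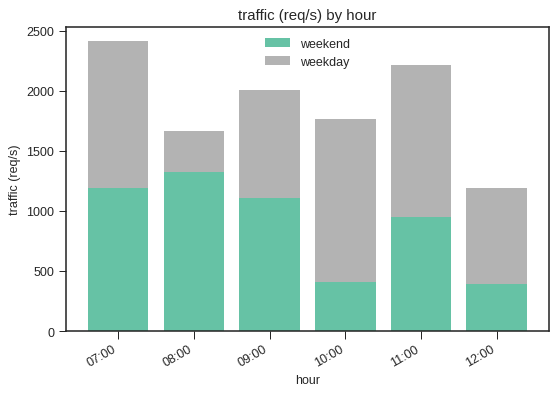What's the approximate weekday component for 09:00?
≈ 1000

weekday top ≈ 2000, bottom ≈ 1000; segment ≈ 1000.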